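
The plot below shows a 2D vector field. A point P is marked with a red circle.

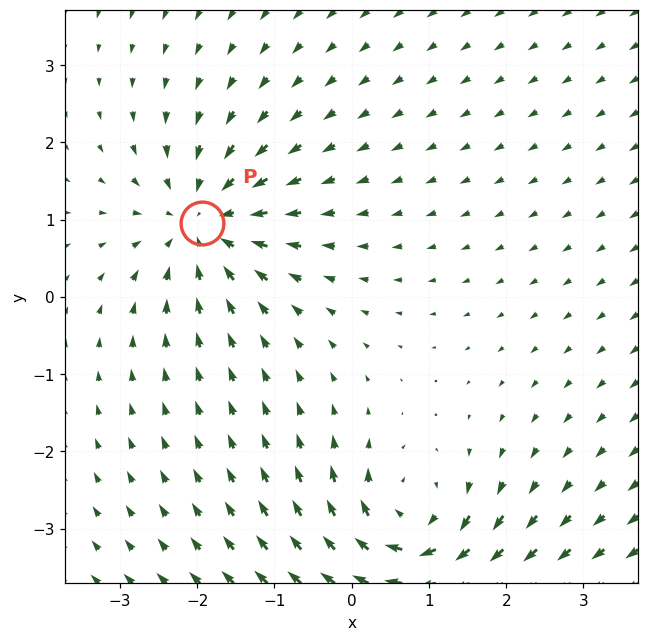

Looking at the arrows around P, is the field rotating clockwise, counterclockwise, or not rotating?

Near P at (-1.9, 1.0) the arrows show no circulation. The curl there is ≈0.

not rotating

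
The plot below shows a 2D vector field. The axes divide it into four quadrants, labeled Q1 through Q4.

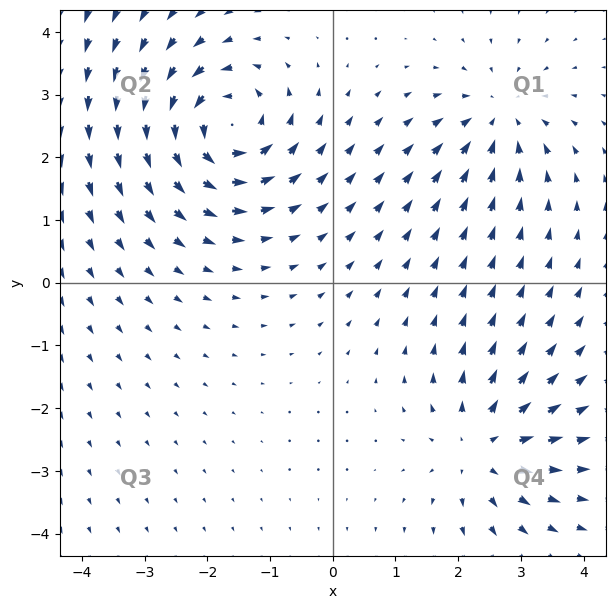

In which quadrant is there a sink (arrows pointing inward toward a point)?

The sink sits at approximately (2.6, 2.6), which lies in quadrant Q1. The divergence there is about -4, negative as expected for a sink.

Q1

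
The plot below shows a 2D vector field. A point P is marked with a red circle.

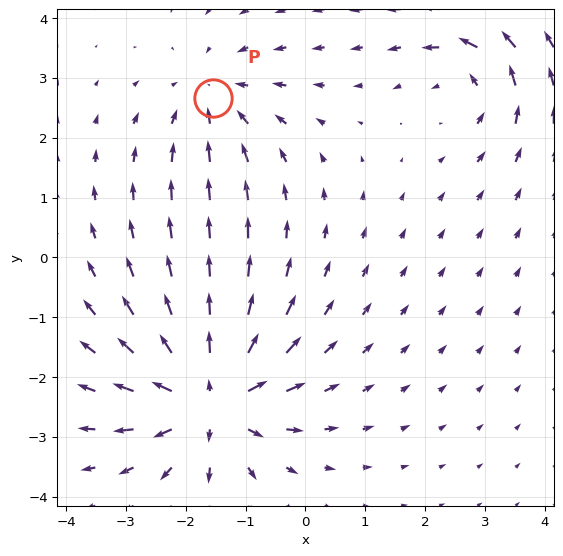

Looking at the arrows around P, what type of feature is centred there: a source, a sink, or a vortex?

At P (-1.5, 2.7) the arrows converge inward. Divergence about -3, curl ≈0 — negative divergence with near-zero curl is a sink.

sink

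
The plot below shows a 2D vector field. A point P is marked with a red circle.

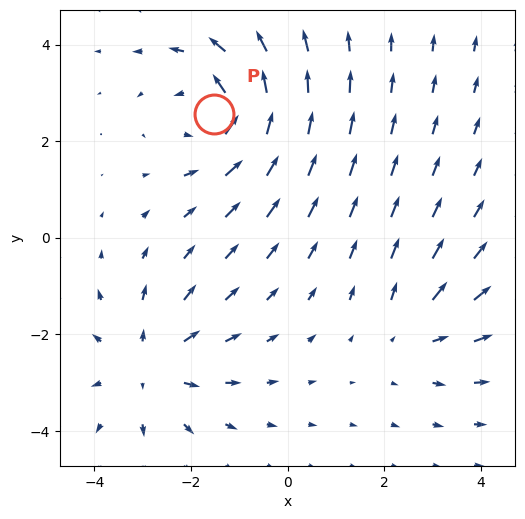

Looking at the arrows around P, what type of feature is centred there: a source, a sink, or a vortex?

At P (-1.5, 2.6) the arrows circulate counterclockwise. Divergence ≈0, curl about +5 — near-zero divergence with nonzero curl is a vortex.

vortex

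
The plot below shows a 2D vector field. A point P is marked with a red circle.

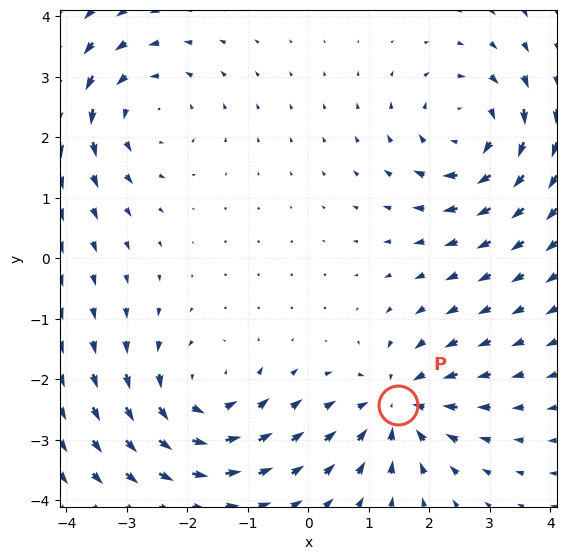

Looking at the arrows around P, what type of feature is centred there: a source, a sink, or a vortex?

sink

At P (1.5, -2.4) the arrows converge inward. Divergence about -3, curl ≈0 — negative divergence with near-zero curl is a sink.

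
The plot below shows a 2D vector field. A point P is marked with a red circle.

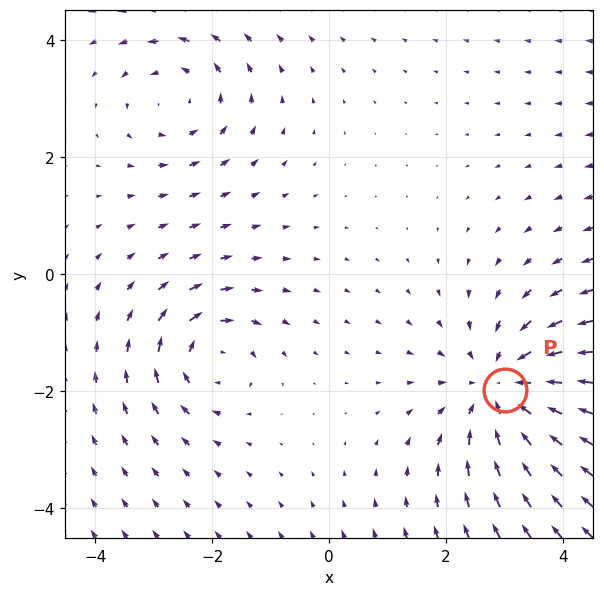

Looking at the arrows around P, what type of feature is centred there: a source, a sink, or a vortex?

sink

At P (3.0, -2.0) the arrows converge inward. Divergence about -4, curl ≈0 — negative divergence with near-zero curl is a sink.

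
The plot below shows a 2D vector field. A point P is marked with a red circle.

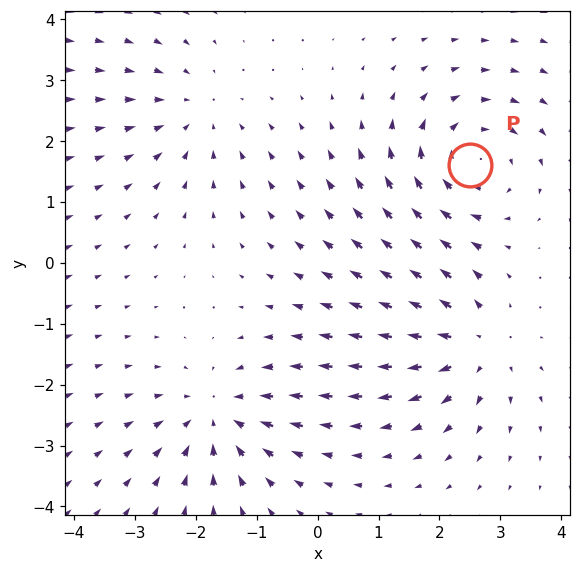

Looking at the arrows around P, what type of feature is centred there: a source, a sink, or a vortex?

vortex

At P (2.5, 1.6) the arrows circulate clockwise. Divergence ≈0, curl about -5 — near-zero divergence with nonzero curl is a vortex.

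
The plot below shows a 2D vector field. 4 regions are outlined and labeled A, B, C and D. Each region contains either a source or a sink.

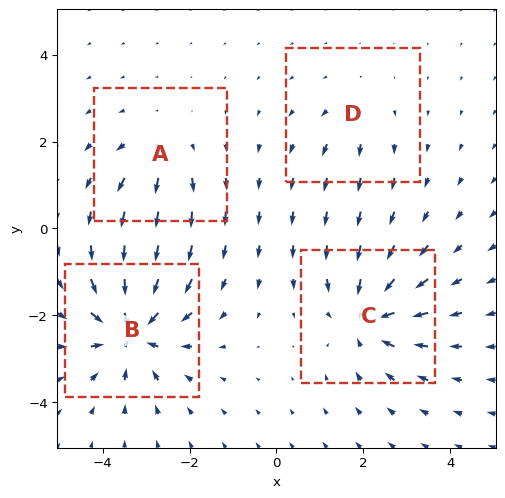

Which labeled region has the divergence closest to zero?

Divergence at each region's feature centre — A: about +3, B: about -7, C: about -5, D: about +2. Region D is closest to zero.

D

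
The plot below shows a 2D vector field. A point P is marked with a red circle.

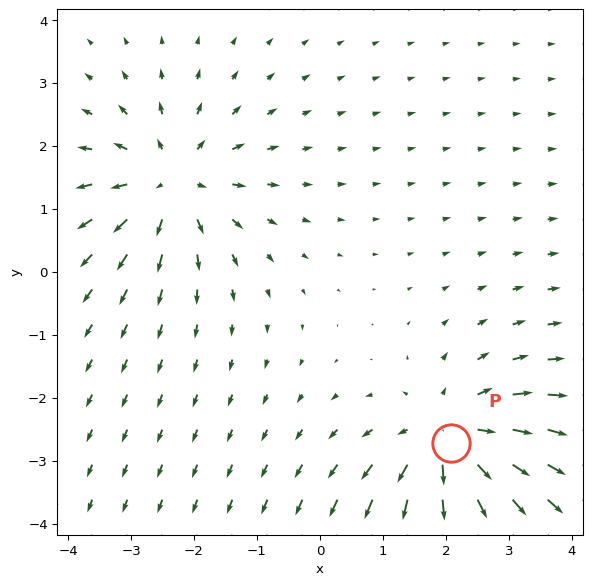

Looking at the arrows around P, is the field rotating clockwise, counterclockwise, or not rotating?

Near P at (2.1, -2.7) the arrows show no circulation. The curl there is ≈0.

not rotating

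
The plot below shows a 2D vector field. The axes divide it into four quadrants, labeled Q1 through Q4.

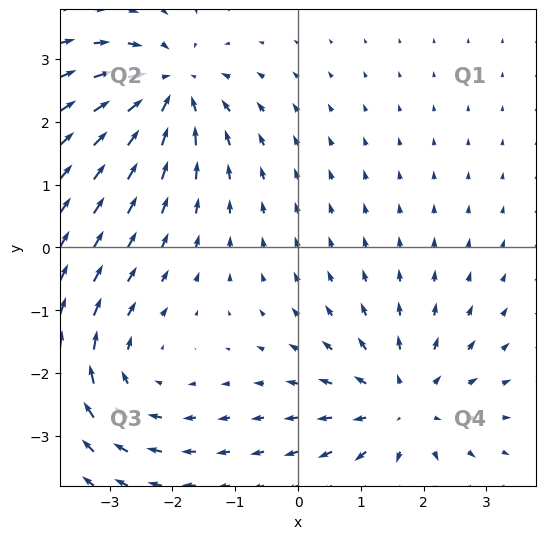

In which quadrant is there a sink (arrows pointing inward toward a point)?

Q2

The sink sits at approximately (-2.0, 2.5), which lies in quadrant Q2. The divergence there is about -5, negative as expected for a sink.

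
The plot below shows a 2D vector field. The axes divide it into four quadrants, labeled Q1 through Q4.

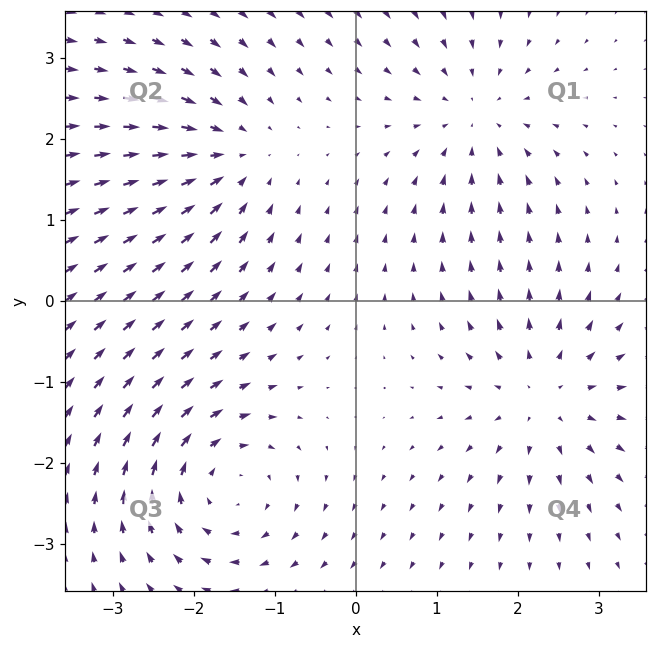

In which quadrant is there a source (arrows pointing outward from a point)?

The source sits at approximately (2.3, -1.2), which lies in quadrant Q4. The divergence there is about +5, positive as expected for a source.

Q4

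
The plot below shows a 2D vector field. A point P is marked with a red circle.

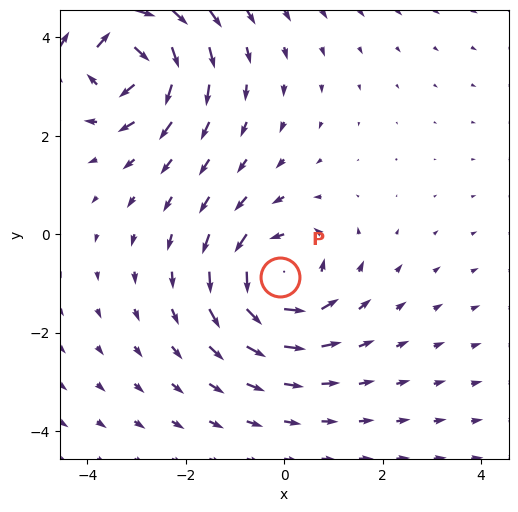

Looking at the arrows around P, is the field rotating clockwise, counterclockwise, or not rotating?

Near P at (-0.1, -0.9) the arrows circulate counterclockwise. The curl (z-component) there is about +4; positive curl means counterclockwise rotation.

counterclockwise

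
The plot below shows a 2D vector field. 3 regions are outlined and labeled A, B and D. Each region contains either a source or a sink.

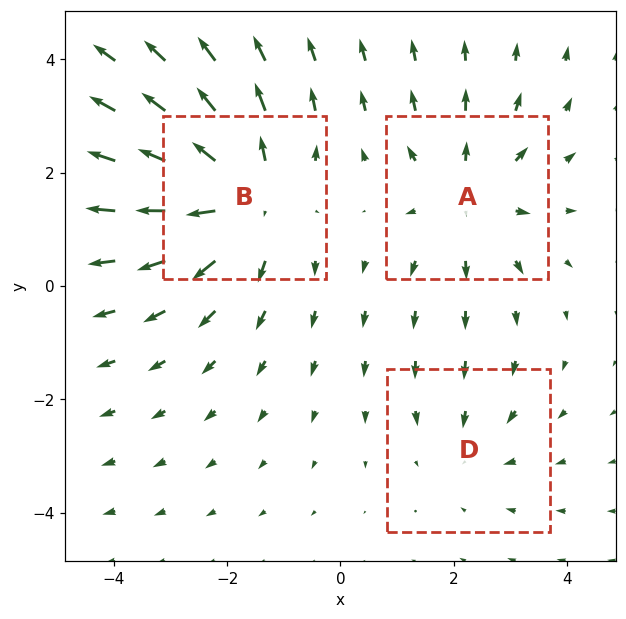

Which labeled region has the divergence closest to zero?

D

Divergence at each region's feature centre — A: about +3, B: about +4, D: about -2. Region D is closest to zero.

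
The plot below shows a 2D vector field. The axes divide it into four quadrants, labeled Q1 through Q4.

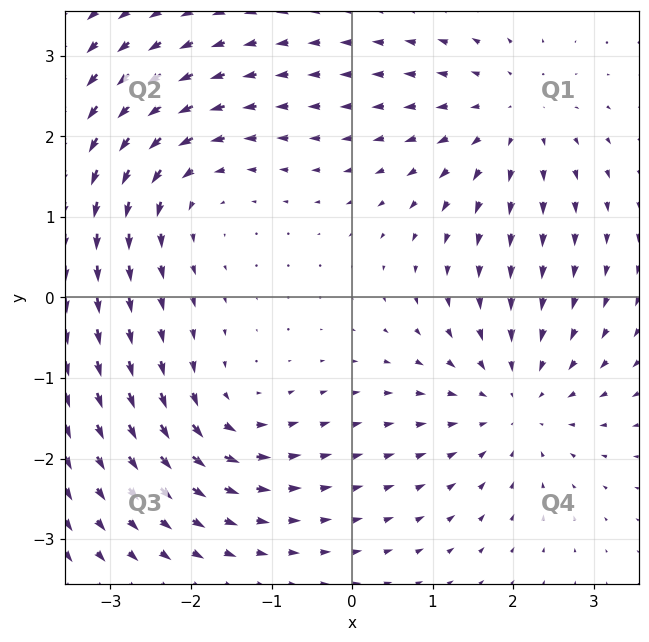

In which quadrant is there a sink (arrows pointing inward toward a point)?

Q4

The sink sits at approximately (2.0, -1.3), which lies in quadrant Q4. The divergence there is about -4, negative as expected for a sink.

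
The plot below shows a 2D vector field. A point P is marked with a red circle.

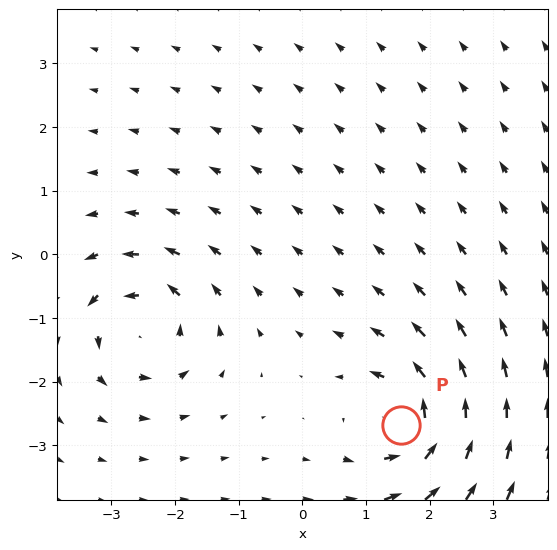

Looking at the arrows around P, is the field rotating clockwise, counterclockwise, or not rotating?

counterclockwise

Near P at (1.5, -2.7) the arrows circulate counterclockwise. The curl (z-component) there is about +5; positive curl means counterclockwise rotation.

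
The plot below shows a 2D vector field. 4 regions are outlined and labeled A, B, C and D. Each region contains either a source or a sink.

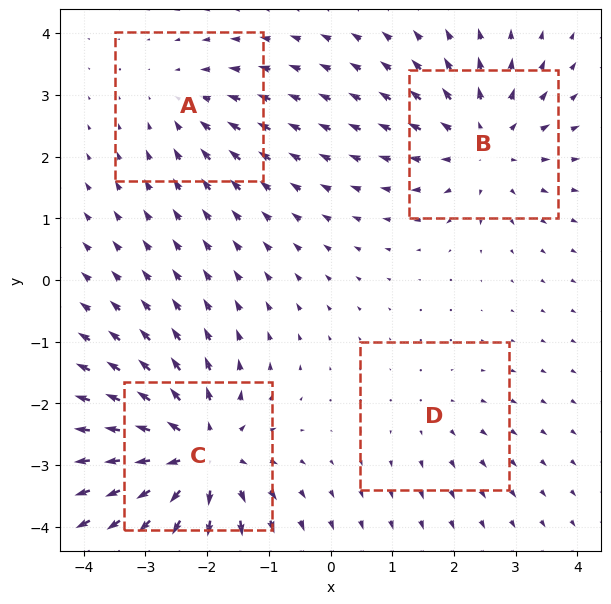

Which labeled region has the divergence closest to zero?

Divergence at each region's feature centre — A: about -3, B: about +5, C: about +7, D: about +2. Region D is closest to zero.

D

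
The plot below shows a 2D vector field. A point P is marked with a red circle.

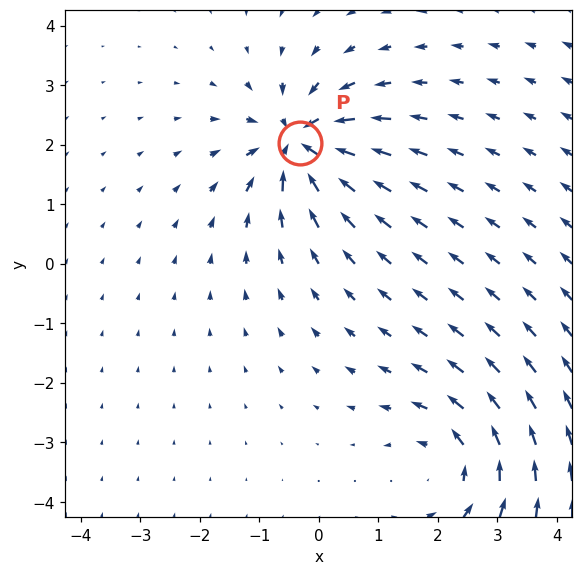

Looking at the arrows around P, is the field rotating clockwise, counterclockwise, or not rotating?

not rotating

Near P at (-0.3, 2.0) the arrows show no circulation. The curl there is ≈0.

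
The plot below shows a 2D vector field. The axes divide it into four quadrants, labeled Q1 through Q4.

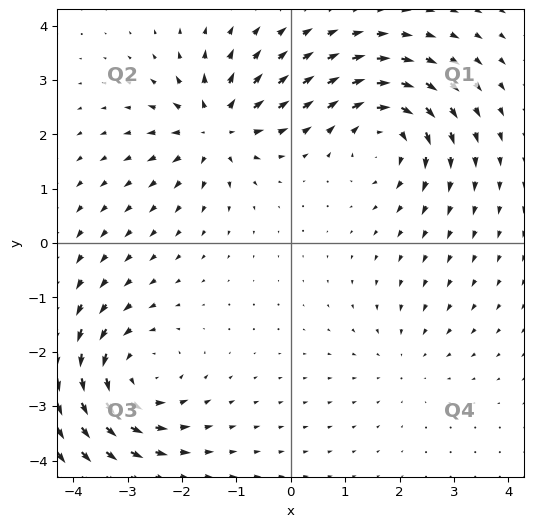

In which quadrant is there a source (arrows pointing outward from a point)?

The source sits at approximately (-1.4, 2.1), which lies in quadrant Q2. The divergence there is about +6, positive as expected for a source.

Q2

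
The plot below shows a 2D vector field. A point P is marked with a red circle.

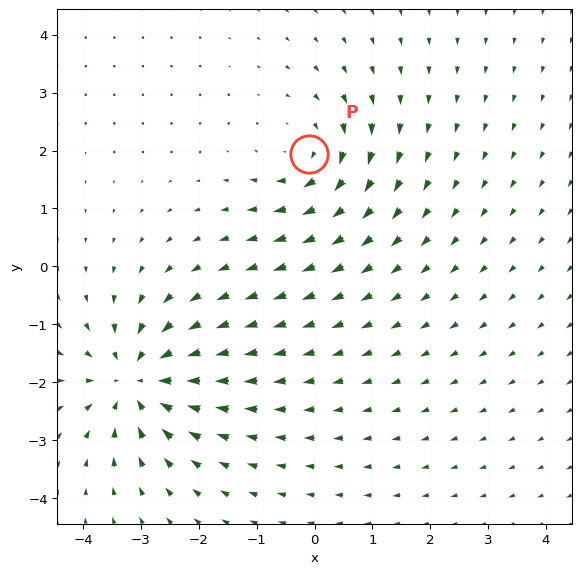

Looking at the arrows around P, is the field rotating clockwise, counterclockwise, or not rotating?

Near P at (-0.1, 1.9) the arrows circulate clockwise. The curl (z-component) there is about -4; negative curl means clockwise rotation.

clockwise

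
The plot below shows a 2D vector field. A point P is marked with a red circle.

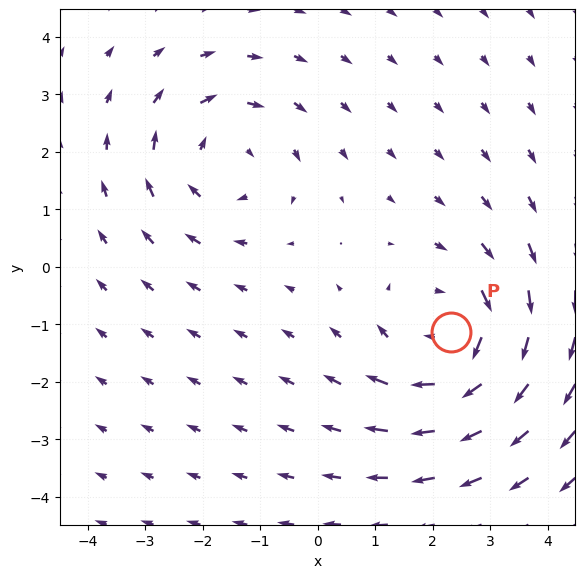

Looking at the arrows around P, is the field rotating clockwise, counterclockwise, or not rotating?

Near P at (2.3, -1.1) the arrows circulate clockwise. The curl (z-component) there is about -4; negative curl means clockwise rotation.

clockwise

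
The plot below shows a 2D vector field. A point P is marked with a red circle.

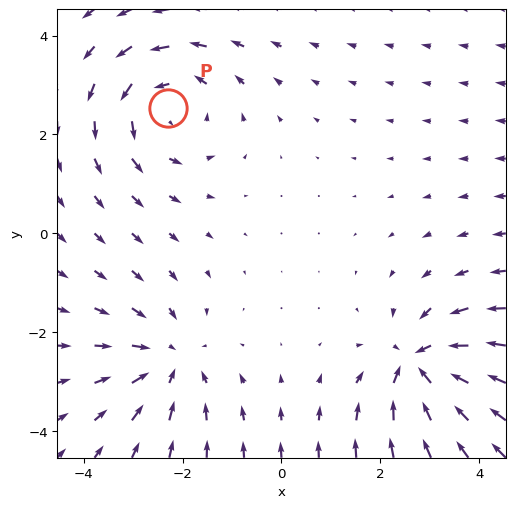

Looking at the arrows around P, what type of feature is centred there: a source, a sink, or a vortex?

vortex

At P (-2.3, 2.5) the arrows circulate counterclockwise. Divergence ≈0, curl about +4 — near-zero divergence with nonzero curl is a vortex.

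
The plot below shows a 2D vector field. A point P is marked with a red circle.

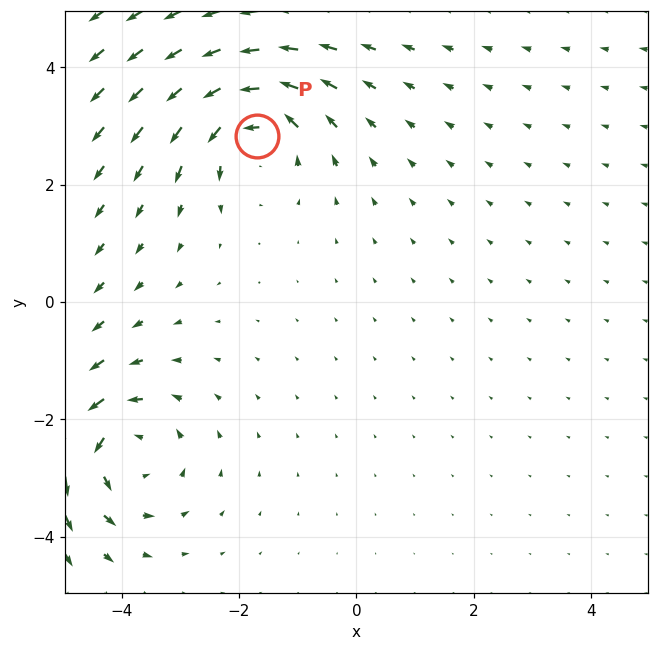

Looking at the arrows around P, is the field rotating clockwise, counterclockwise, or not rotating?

counterclockwise

Near P at (-1.7, 2.8) the arrows circulate counterclockwise. The curl (z-component) there is about +5; positive curl means counterclockwise rotation.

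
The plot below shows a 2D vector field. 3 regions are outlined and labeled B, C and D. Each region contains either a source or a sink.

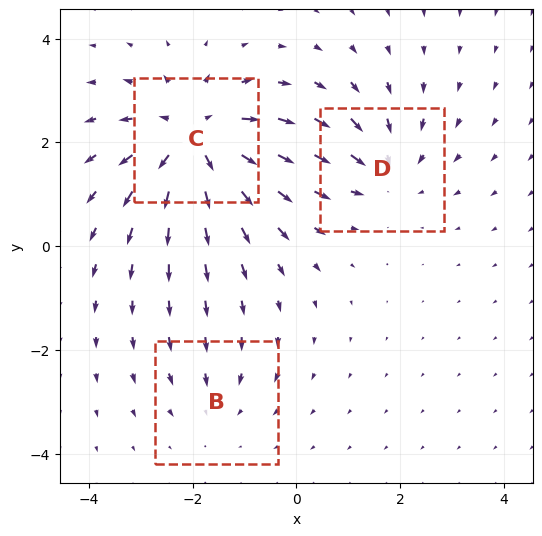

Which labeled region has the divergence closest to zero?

B

Divergence at each region's feature centre — B: about -2, C: about +4, D: about -3. Region B is closest to zero.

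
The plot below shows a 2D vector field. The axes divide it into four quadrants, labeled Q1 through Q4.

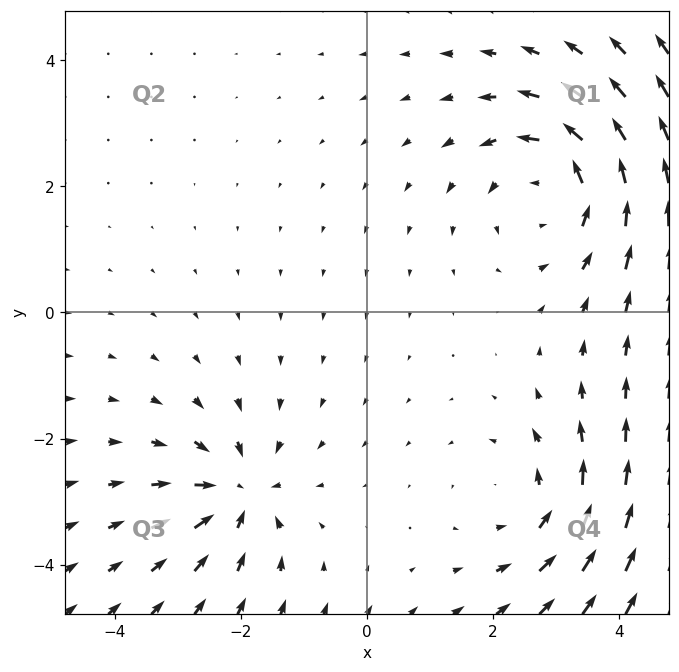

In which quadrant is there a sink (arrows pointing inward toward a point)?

The sink sits at approximately (-2.0, -2.9), which lies in quadrant Q3. The divergence there is about -4, negative as expected for a sink.

Q3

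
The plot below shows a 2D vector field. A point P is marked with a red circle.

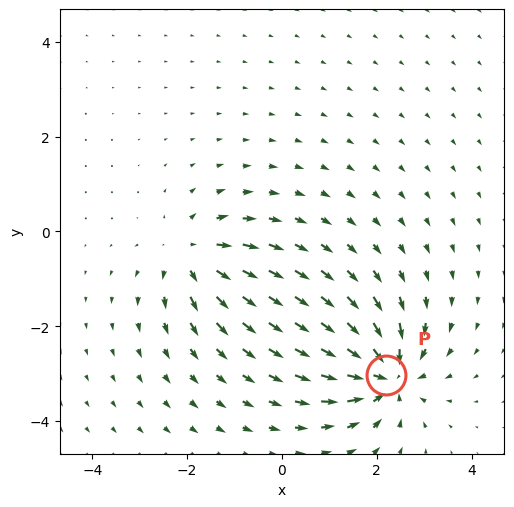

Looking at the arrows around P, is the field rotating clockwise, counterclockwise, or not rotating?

Near P at (2.2, -3.0) the arrows show no circulation. The curl there is ≈0.

not rotating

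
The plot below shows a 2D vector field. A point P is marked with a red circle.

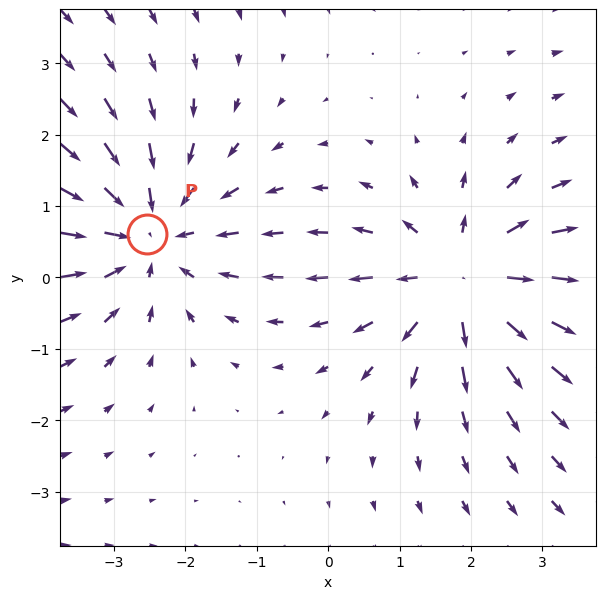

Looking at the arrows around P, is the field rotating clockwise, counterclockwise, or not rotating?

not rotating

Near P at (-2.5, 0.6) the arrows show no circulation. The curl there is ≈0.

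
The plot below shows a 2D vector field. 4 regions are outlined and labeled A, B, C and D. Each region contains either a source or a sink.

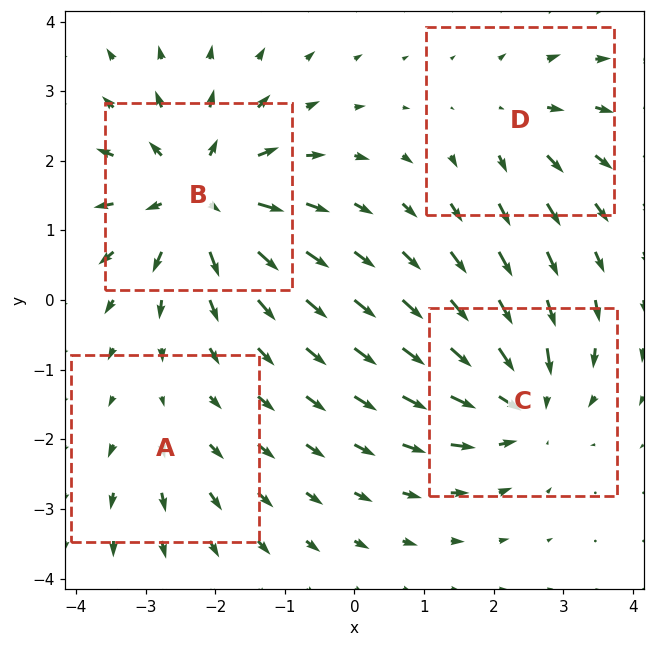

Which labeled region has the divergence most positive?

B

Divergence at each region's feature centre — A: about +2, B: about +7, C: about -5, D: about +3. Region B is most positive.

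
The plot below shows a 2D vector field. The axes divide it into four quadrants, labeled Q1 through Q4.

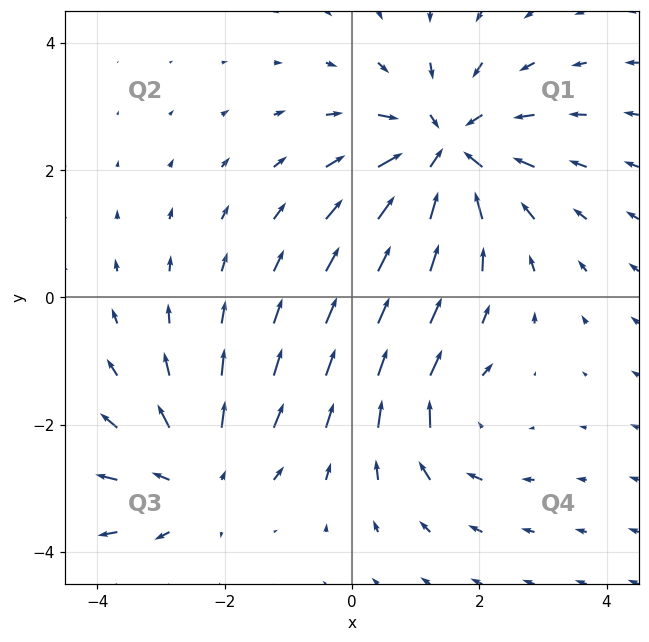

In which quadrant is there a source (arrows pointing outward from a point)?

The source sits at approximately (-2.4, -2.8), which lies in quadrant Q3. The divergence there is about +3, positive as expected for a source.

Q3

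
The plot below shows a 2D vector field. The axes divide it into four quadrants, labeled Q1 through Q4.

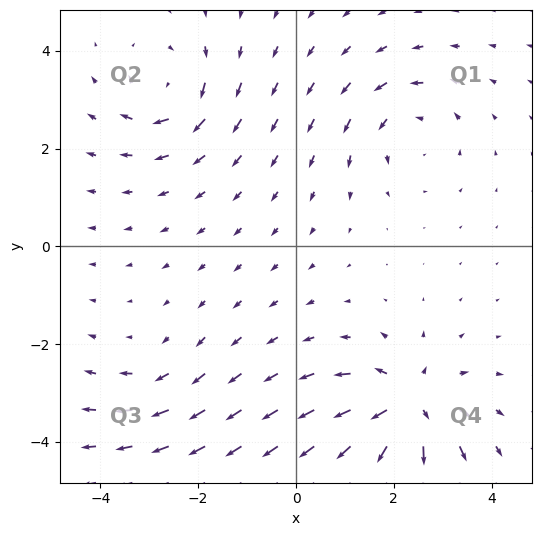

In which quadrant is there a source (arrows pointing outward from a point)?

The source sits at approximately (2.3, -3.3), which lies in quadrant Q4. The divergence there is about +6, positive as expected for a source.

Q4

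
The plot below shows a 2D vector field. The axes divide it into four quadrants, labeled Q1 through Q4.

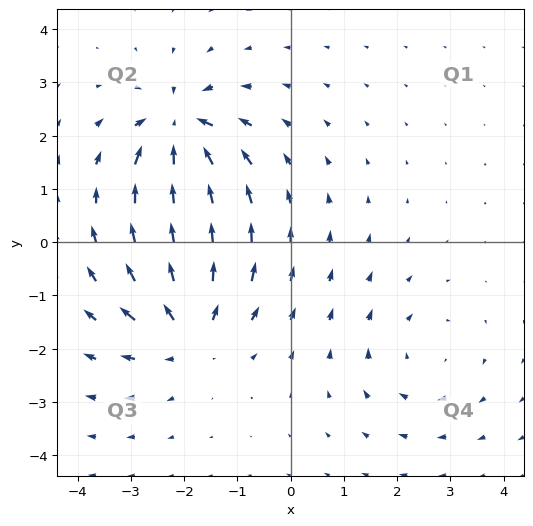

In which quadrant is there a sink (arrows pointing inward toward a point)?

The sink sits at approximately (-2.1, 2.1), which lies in quadrant Q2. The divergence there is about -6, negative as expected for a sink.

Q2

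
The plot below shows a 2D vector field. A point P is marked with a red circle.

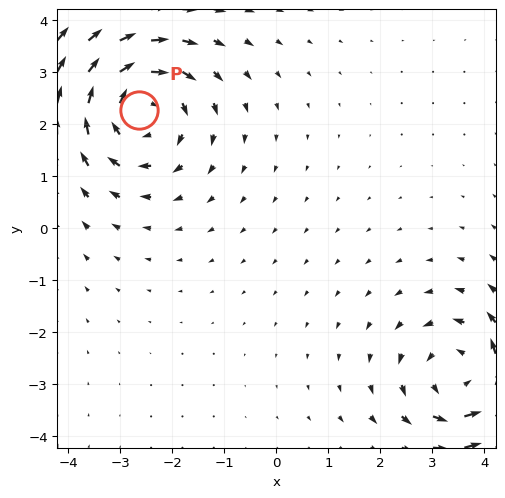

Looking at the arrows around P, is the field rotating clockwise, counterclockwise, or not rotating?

clockwise

Near P at (-2.6, 2.3) the arrows circulate clockwise. The curl (z-component) there is about -3; negative curl means clockwise rotation.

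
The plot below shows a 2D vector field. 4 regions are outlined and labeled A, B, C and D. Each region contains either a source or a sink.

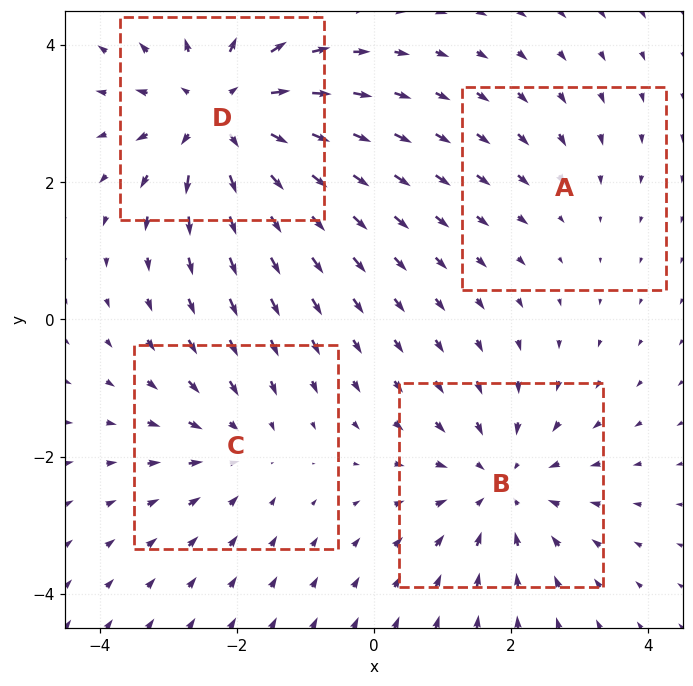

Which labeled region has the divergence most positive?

D

Divergence at each region's feature centre — A: about -2, B: about -4, C: about -3, D: about +6. Region D is most positive.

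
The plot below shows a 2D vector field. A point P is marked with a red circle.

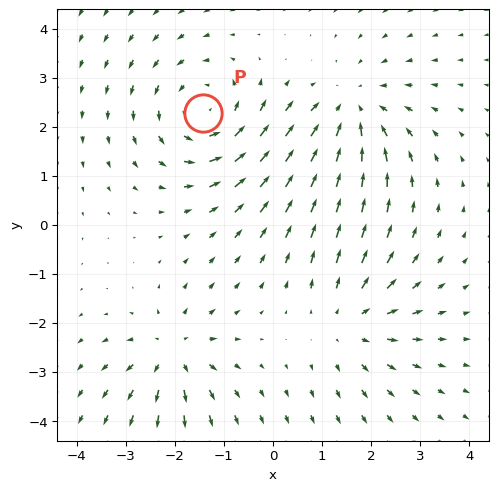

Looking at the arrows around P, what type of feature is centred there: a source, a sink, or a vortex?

vortex

At P (-1.4, 2.3) the arrows circulate counterclockwise. Divergence ≈0, curl about +4 — near-zero divergence with nonzero curl is a vortex.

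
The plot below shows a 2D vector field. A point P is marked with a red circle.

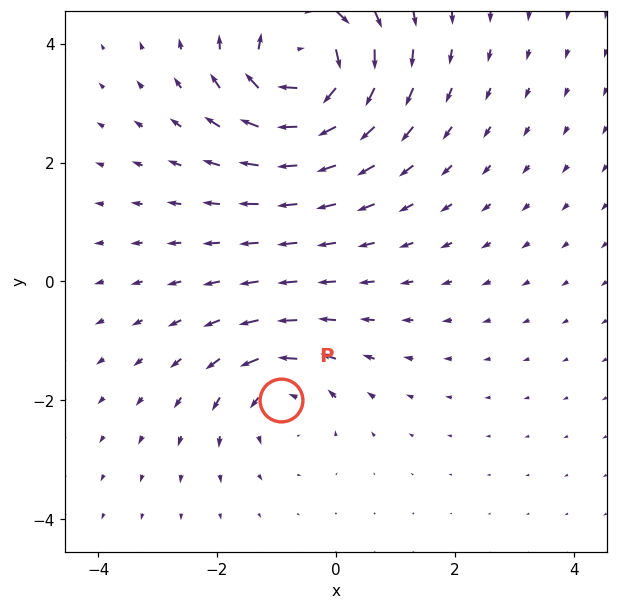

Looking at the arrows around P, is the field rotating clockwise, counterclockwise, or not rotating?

counterclockwise

Near P at (-0.9, -2.0) the arrows circulate counterclockwise. The curl (z-component) there is about +3; positive curl means counterclockwise rotation.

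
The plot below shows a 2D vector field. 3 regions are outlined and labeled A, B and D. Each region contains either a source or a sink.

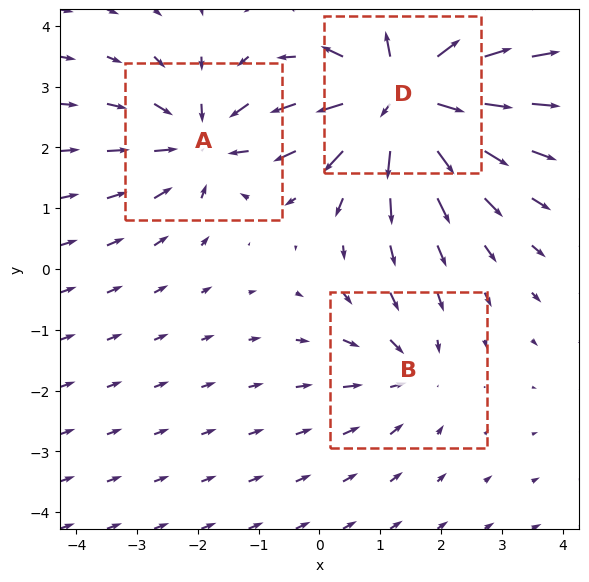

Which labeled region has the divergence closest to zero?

Divergence at each region's feature centre — A: about -4, B: about -2, D: about +6. Region B is closest to zero.

B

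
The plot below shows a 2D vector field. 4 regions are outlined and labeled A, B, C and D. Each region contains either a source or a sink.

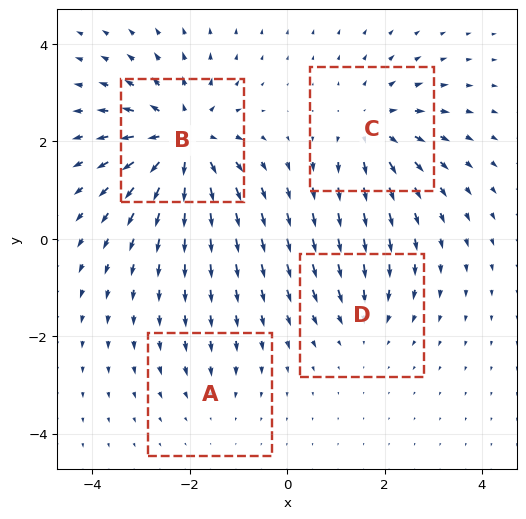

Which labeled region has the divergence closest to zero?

A

Divergence at each region's feature centre — A: about -2, B: about +7, C: about +5, D: about -3. Region A is closest to zero.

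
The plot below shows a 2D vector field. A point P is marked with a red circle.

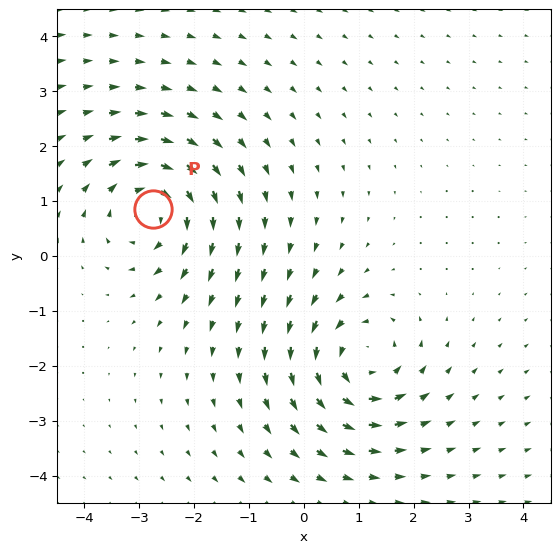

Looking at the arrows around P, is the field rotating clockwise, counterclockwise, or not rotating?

Near P at (-2.8, 0.9) the arrows circulate clockwise. The curl (z-component) there is about -4; negative curl means clockwise rotation.

clockwise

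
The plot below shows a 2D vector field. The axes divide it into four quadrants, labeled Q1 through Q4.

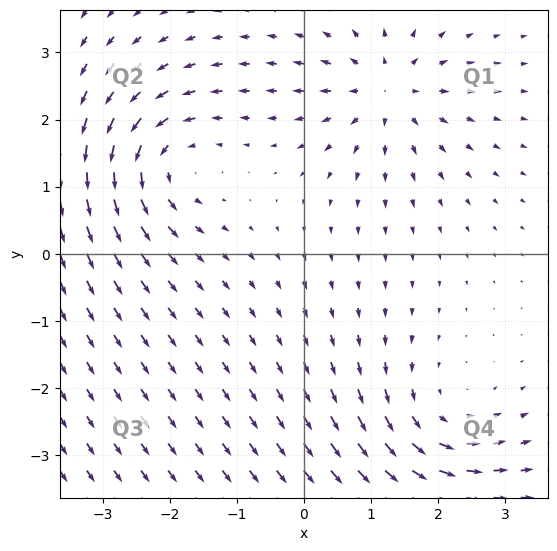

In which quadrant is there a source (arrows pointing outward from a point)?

Q1

The source sits at approximately (1.2, 2.4), which lies in quadrant Q1. The divergence there is about +4, positive as expected for a source.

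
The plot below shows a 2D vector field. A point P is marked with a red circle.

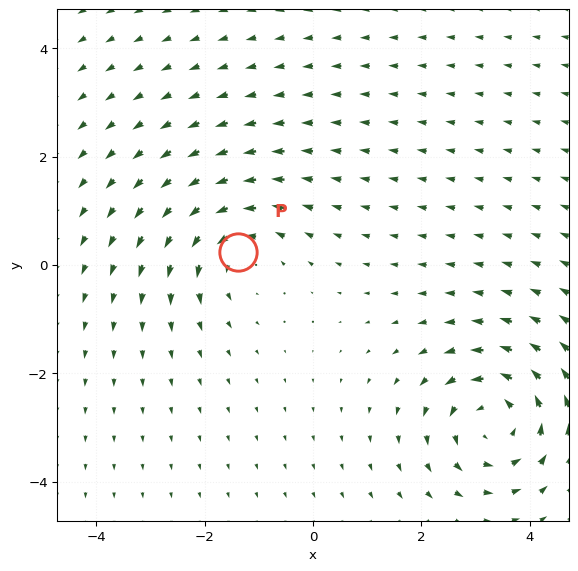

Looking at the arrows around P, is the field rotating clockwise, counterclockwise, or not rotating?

counterclockwise

Near P at (-1.4, 0.2) the arrows circulate counterclockwise. The curl (z-component) there is about +4; positive curl means counterclockwise rotation.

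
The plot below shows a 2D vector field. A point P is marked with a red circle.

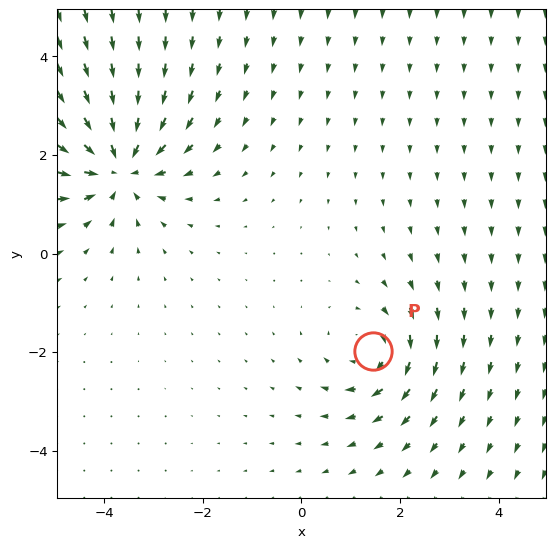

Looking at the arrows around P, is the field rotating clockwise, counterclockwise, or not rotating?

Near P at (1.5, -2.0) the arrows circulate clockwise. The curl (z-component) there is about -4; negative curl means clockwise rotation.

clockwise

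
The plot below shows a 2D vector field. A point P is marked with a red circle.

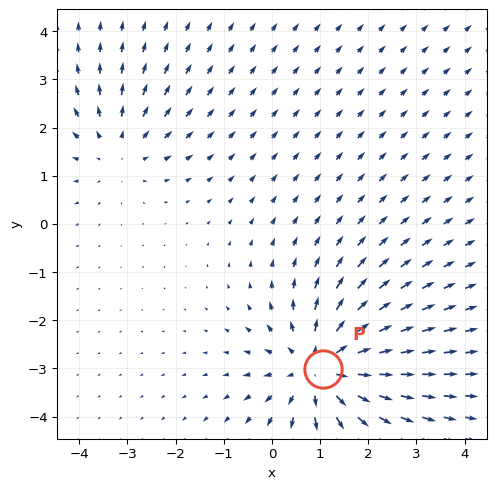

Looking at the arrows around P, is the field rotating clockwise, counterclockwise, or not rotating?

not rotating

Near P at (1.1, -3.0) the arrows show no circulation. The curl there is ≈0.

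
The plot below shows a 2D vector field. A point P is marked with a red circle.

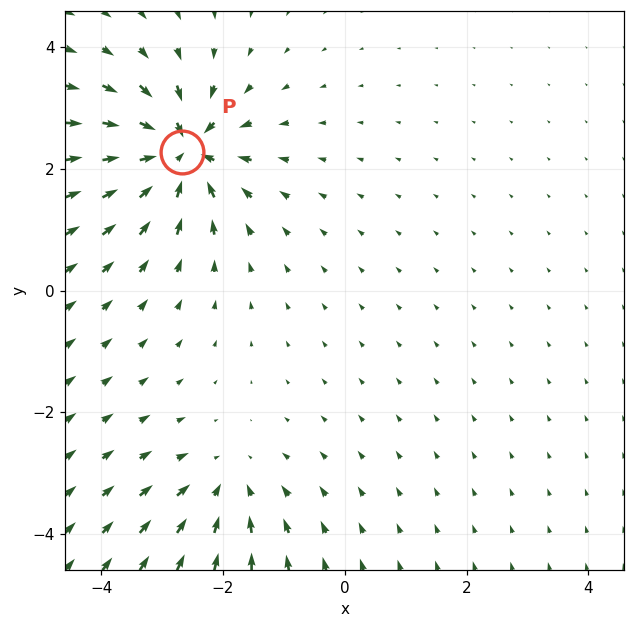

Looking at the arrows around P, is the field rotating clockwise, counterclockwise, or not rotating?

not rotating

Near P at (-2.7, 2.3) the arrows show no circulation. The curl there is ≈0.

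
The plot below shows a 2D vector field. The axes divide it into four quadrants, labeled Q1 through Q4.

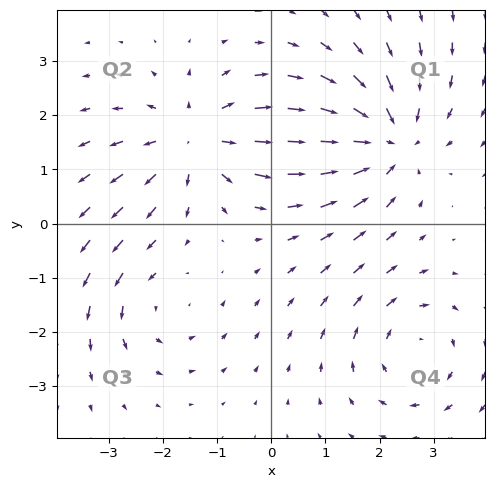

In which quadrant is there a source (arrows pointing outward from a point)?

Q2

The source sits at approximately (-1.4, 1.6), which lies in quadrant Q2. The divergence there is about +4, positive as expected for a source.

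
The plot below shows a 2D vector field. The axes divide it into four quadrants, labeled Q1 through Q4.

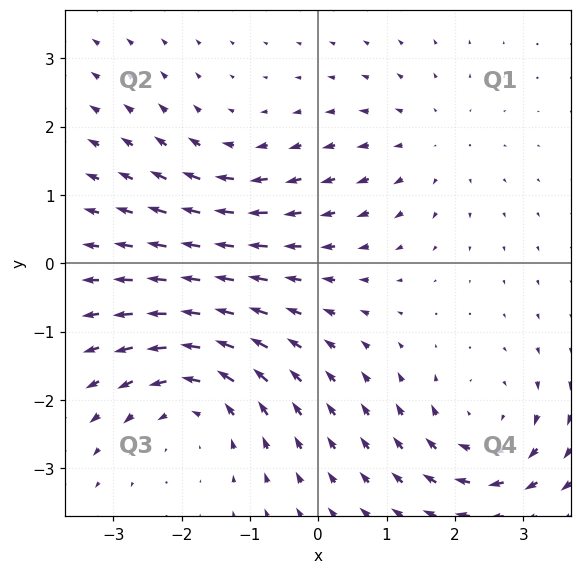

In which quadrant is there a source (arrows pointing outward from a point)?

The source sits at approximately (1.6, 1.7), which lies in quadrant Q1. The divergence there is about +2, positive as expected for a source.

Q1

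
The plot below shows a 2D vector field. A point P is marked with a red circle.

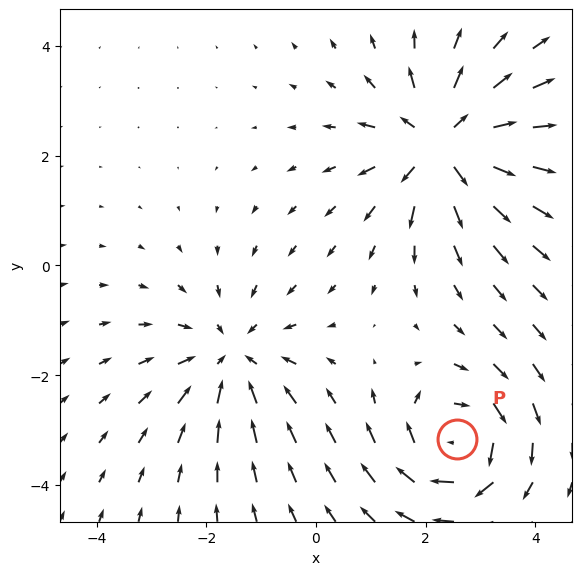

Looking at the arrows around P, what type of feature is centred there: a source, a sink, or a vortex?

At P (2.6, -3.2) the arrows circulate clockwise. Divergence ≈0, curl about -5 — near-zero divergence with nonzero curl is a vortex.

vortex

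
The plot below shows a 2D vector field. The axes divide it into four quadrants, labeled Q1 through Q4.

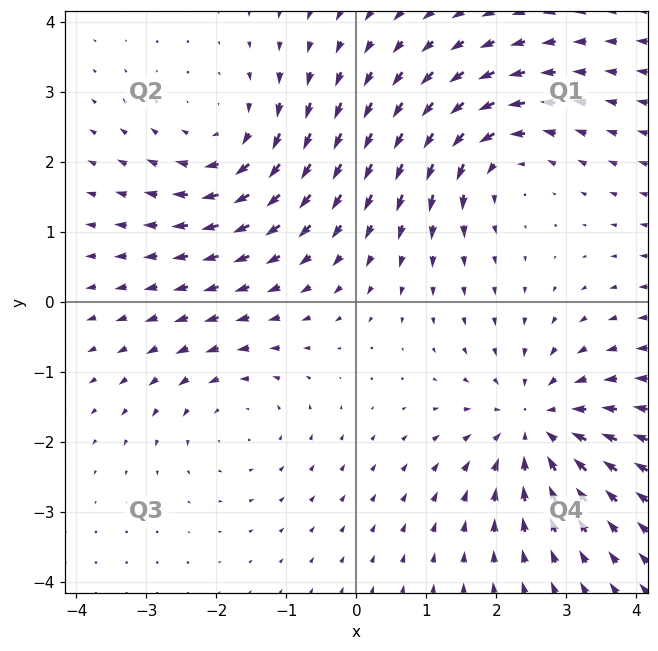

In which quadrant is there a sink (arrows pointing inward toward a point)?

Q4

The sink sits at approximately (2.6, -1.8), which lies in quadrant Q4. The divergence there is about -4, negative as expected for a sink.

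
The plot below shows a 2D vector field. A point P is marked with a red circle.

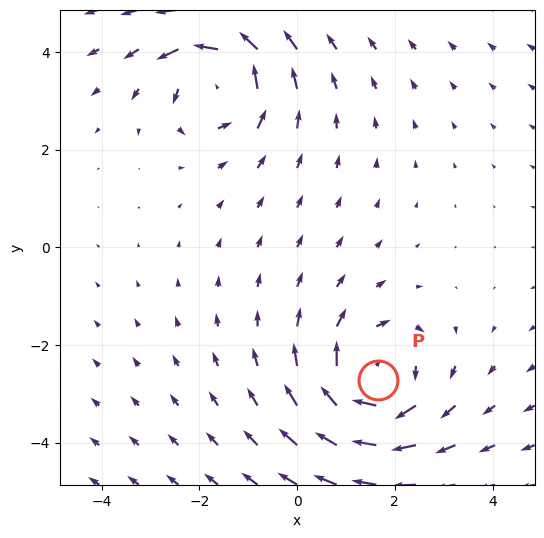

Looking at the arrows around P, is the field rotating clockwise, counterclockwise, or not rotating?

Near P at (1.7, -2.7) the arrows circulate clockwise. The curl (z-component) there is about -4; negative curl means clockwise rotation.

clockwise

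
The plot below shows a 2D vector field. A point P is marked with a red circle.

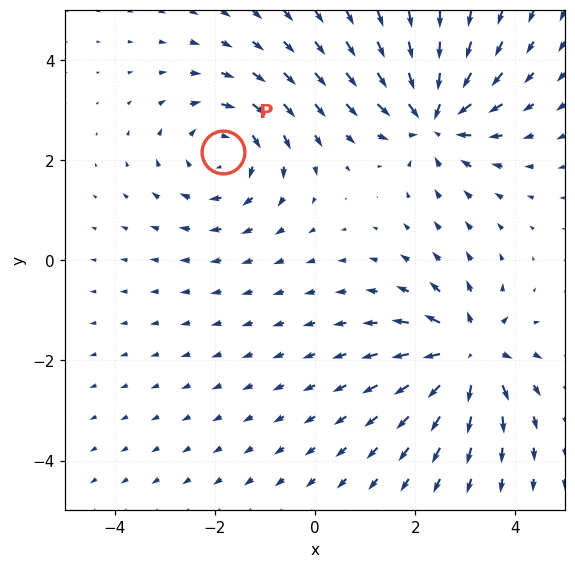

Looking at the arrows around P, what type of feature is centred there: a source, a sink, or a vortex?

vortex

At P (-1.8, 2.2) the arrows circulate clockwise. Divergence ≈0, curl about -4 — near-zero divergence with nonzero curl is a vortex.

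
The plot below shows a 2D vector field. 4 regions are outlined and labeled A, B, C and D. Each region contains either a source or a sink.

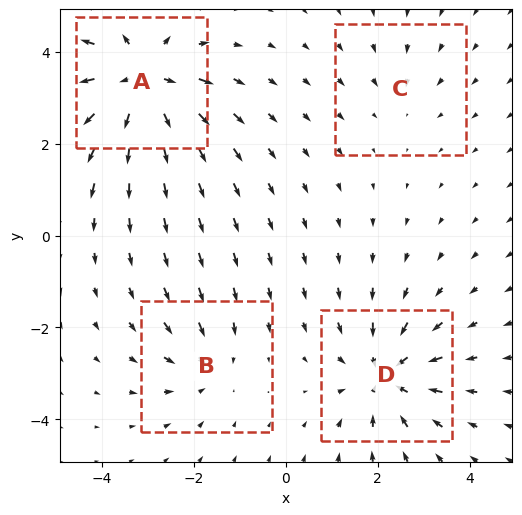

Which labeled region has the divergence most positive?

Divergence at each region's feature centre — A: about +7, B: about -3, C: about -2, D: about -5. Region A is most positive.

A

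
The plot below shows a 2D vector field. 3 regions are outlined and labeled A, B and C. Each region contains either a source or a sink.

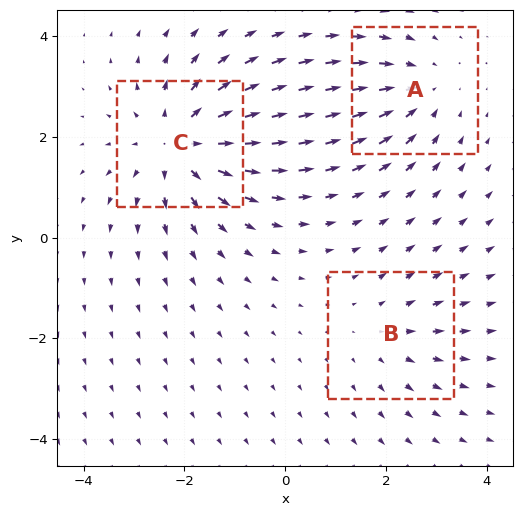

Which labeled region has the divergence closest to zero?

B

Divergence at each region's feature centre — A: about -3, B: about +2, C: about +4. Region B is closest to zero.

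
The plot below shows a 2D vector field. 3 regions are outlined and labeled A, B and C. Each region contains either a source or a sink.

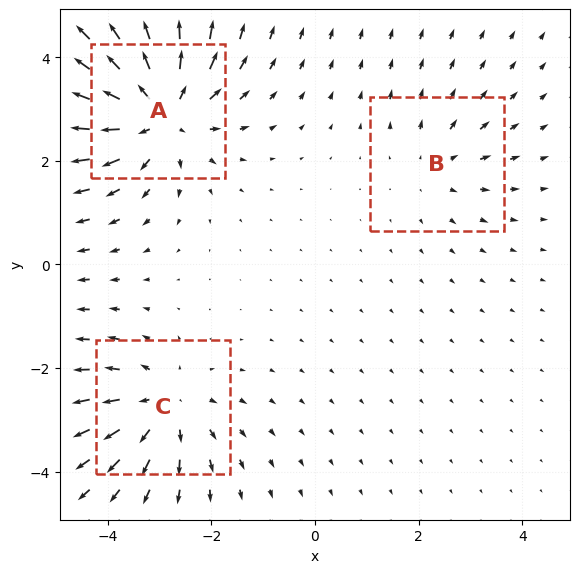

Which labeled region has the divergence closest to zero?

Divergence at each region's feature centre — A: about +5, B: about +2, C: about +3. Region B is closest to zero.

B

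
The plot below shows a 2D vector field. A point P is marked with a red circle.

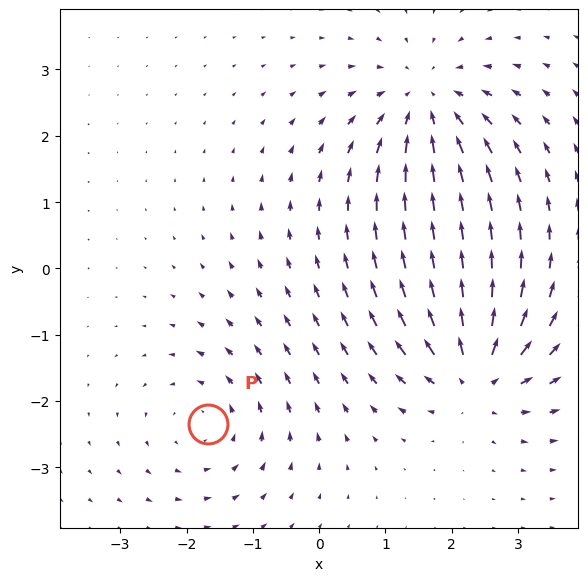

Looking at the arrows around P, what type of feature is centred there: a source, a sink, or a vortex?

At P (-1.7, -2.3) the arrows circulate counterclockwise. Divergence ≈0, curl about +3 — near-zero divergence with nonzero curl is a vortex.

vortex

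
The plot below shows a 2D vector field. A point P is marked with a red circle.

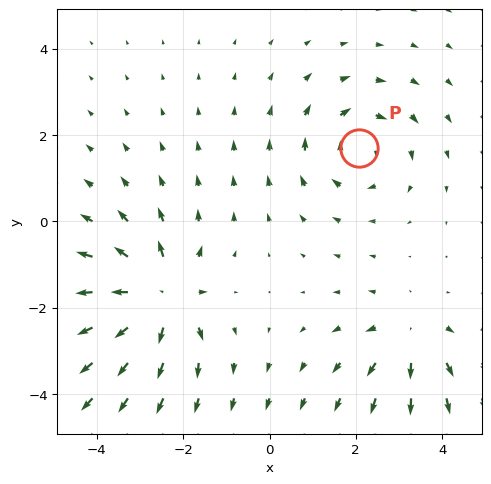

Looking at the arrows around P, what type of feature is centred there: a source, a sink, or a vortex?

vortex

At P (2.1, 1.7) the arrows circulate clockwise. Divergence ≈0, curl about -3 — near-zero divergence with nonzero curl is a vortex.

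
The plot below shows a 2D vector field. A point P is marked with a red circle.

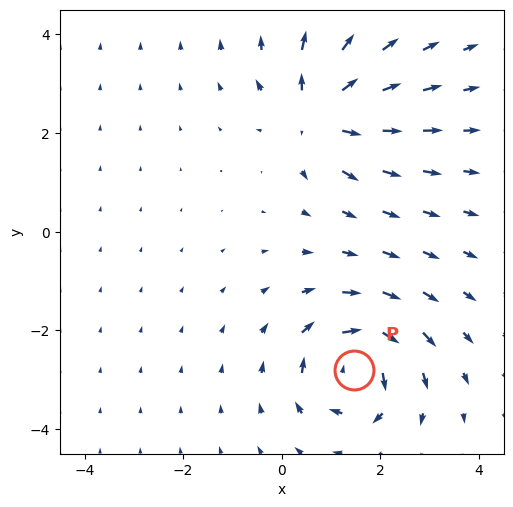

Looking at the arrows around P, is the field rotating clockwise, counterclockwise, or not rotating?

Near P at (1.5, -2.8) the arrows circulate clockwise. The curl (z-component) there is about -6; negative curl means clockwise rotation.

clockwise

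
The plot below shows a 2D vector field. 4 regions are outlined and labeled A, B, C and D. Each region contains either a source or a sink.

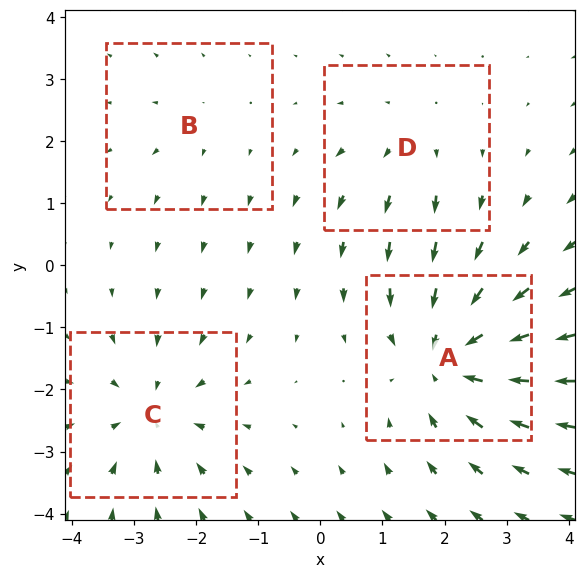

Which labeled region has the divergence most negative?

A

Divergence at each region's feature centre — A: about -6, B: about +2, C: about -5, D: about +3. Region A is most negative.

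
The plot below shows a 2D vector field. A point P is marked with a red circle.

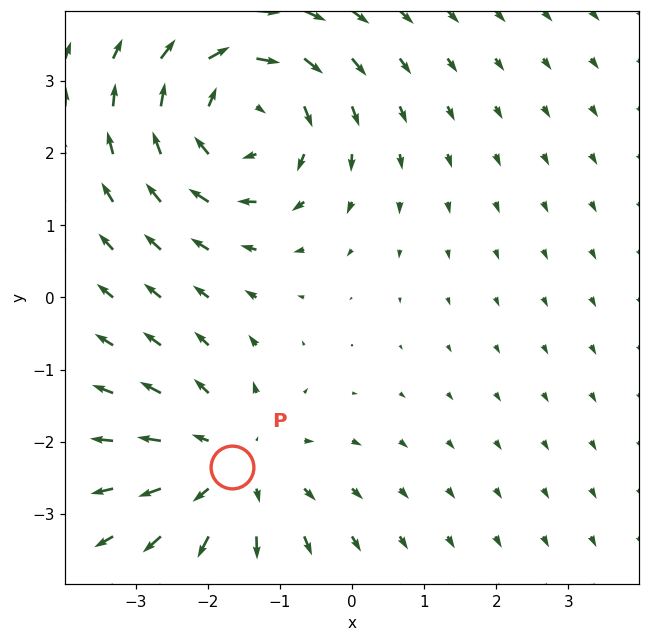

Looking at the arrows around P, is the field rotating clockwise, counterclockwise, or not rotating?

Near P at (-1.7, -2.3) the arrows show no circulation. The curl there is ≈0.

not rotating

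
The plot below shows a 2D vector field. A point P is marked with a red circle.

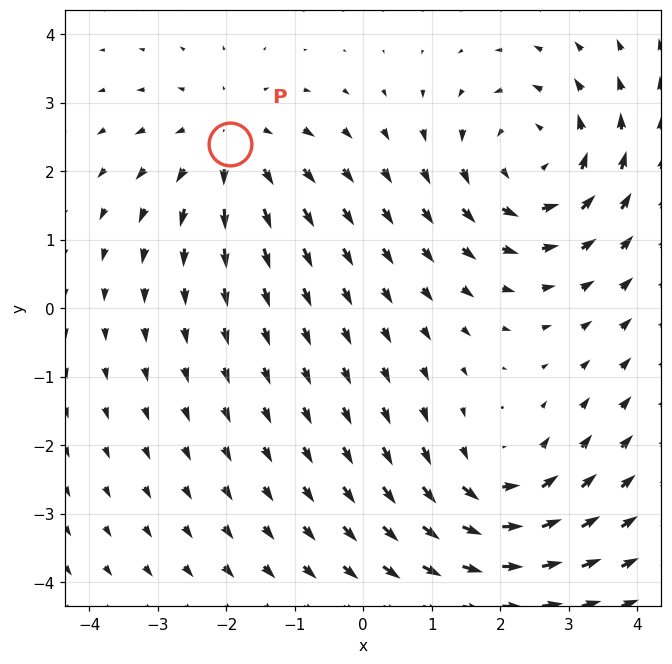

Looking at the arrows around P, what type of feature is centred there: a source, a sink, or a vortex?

source

At P (-1.9, 2.4) the arrows spread outward. Divergence about +4, curl ≈0 — positive divergence with near-zero curl is a source.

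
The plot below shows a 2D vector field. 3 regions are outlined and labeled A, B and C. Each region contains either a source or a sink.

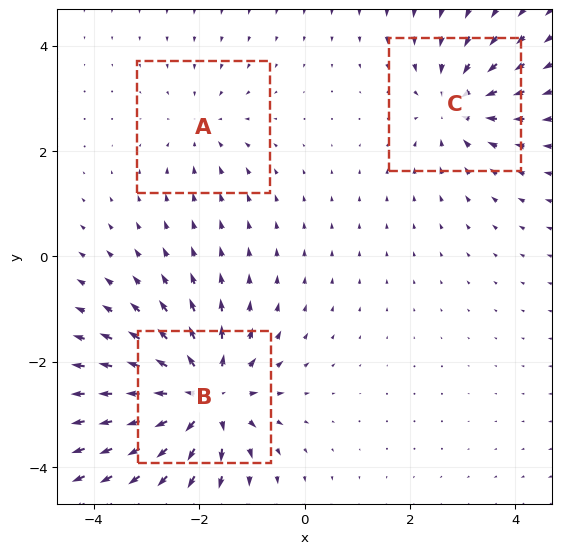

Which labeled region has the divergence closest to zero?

Divergence at each region's feature centre — A: about -2, B: about +5, C: about -3. Region A is closest to zero.

A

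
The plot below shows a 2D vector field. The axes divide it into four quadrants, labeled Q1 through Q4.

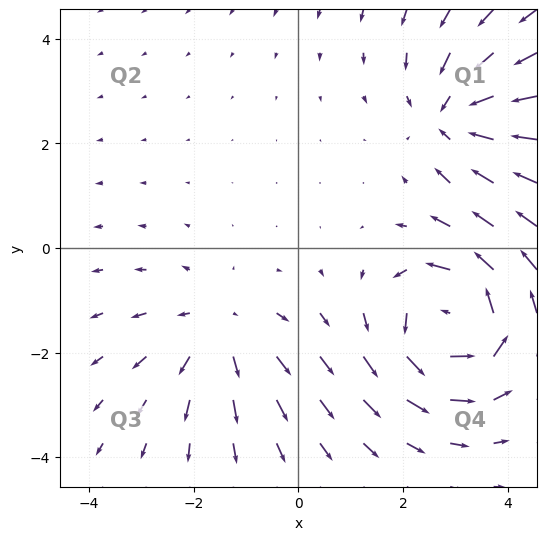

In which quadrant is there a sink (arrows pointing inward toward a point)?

Q1

The sink sits at approximately (3.0, 2.5), which lies in quadrant Q1. The divergence there is about -4, negative as expected for a sink.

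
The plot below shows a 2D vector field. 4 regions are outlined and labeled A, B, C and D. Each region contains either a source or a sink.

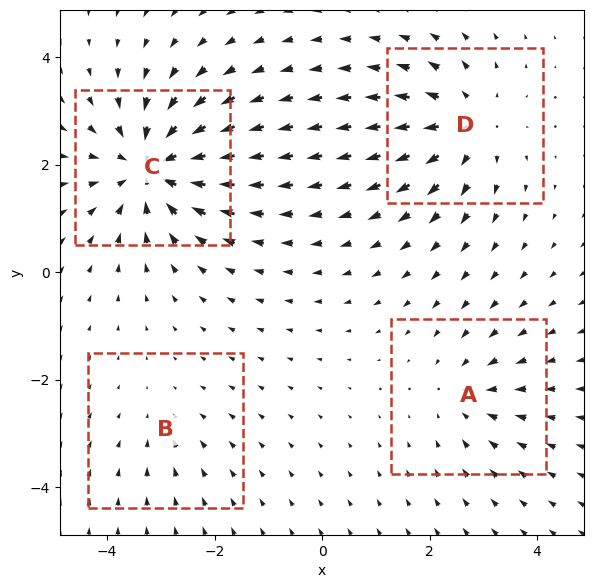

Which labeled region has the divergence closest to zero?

B

Divergence at each region's feature centre — A: about -3, B: about -2, C: about -7, D: about +5. Region B is closest to zero.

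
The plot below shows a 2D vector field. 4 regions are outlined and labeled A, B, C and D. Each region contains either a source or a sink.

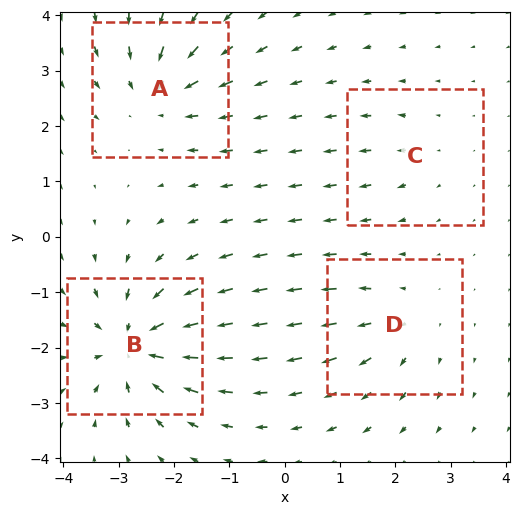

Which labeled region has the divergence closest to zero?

C

Divergence at each region's feature centre — A: about -5, B: about -7, C: about +2, D: about +4. Region C is closest to zero.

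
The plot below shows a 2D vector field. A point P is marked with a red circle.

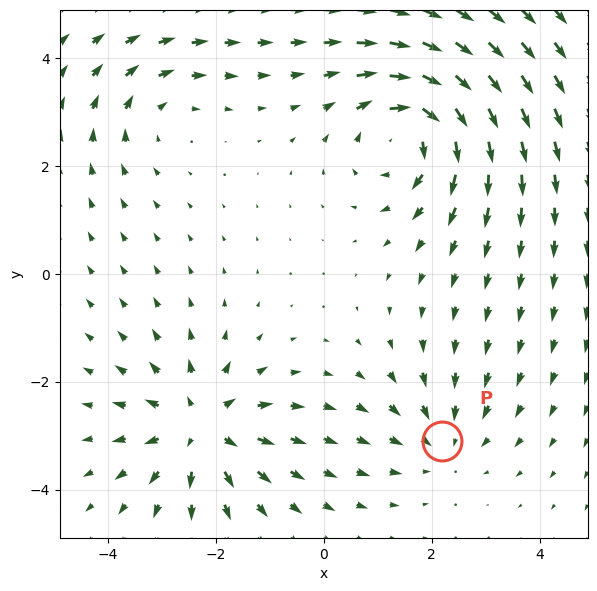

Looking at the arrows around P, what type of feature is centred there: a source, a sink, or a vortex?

sink

At P (2.2, -3.1) the arrows converge inward. Divergence about -2, curl ≈0 — negative divergence with near-zero curl is a sink.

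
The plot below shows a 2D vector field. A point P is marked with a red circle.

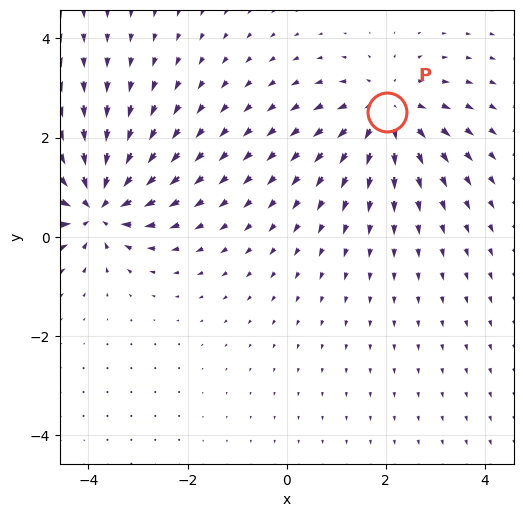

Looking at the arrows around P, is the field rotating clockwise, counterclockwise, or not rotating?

Near P at (2.0, 2.5) the arrows show no circulation. The curl there is ≈0.

not rotating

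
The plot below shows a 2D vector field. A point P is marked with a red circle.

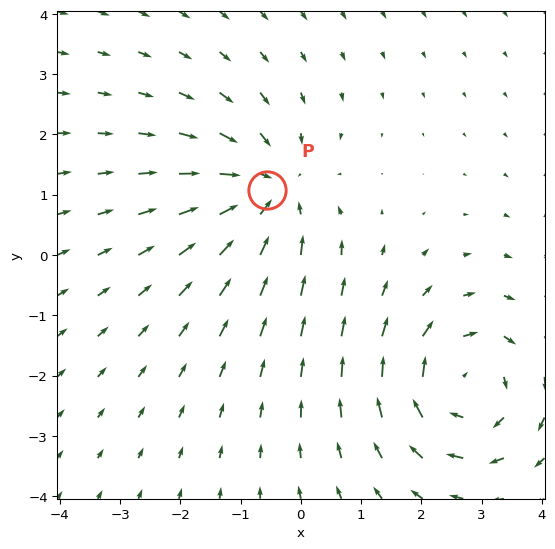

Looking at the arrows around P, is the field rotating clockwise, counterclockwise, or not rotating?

Near P at (-0.6, 1.1) the arrows show no circulation. The curl there is ≈0.

not rotating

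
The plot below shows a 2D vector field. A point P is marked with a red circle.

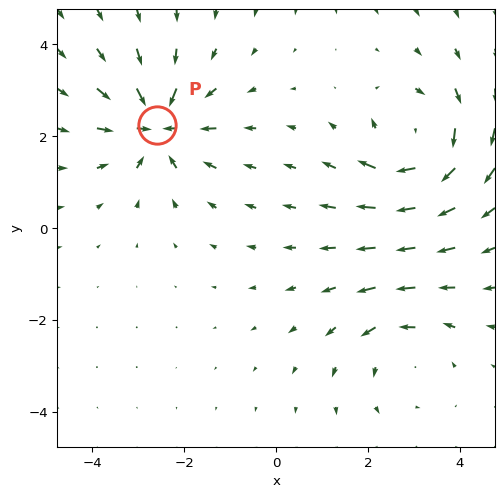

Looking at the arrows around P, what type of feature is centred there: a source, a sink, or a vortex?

At P (-2.6, 2.2) the arrows converge inward. Divergence about -6, curl ≈0 — negative divergence with near-zero curl is a sink.

sink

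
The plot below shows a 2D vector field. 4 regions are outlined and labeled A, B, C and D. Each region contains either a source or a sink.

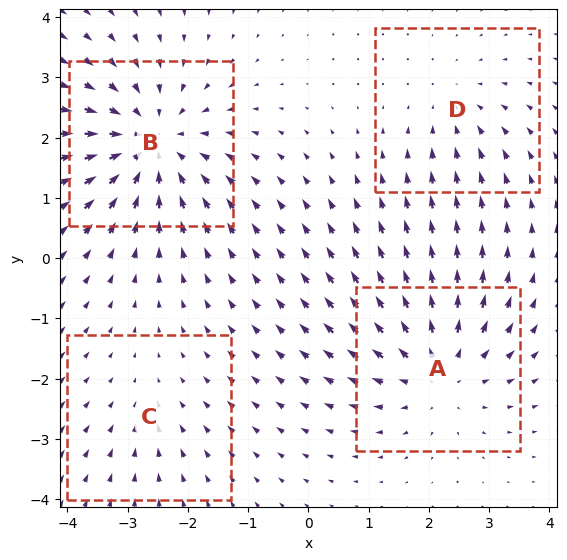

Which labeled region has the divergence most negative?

B

Divergence at each region's feature centre — A: about +5, B: about -6, C: about -2, D: about -3. Region B is most negative.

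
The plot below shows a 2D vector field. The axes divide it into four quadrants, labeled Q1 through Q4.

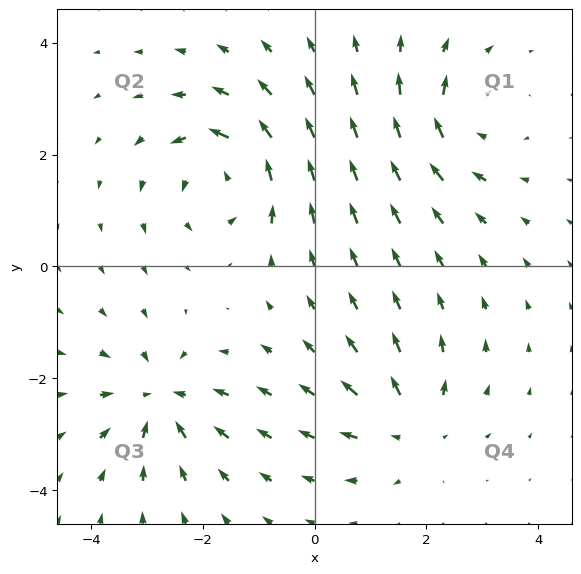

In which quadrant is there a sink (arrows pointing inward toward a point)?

The sink sits at approximately (-2.8, -2.4), which lies in quadrant Q3. The divergence there is about -5, negative as expected for a sink.

Q3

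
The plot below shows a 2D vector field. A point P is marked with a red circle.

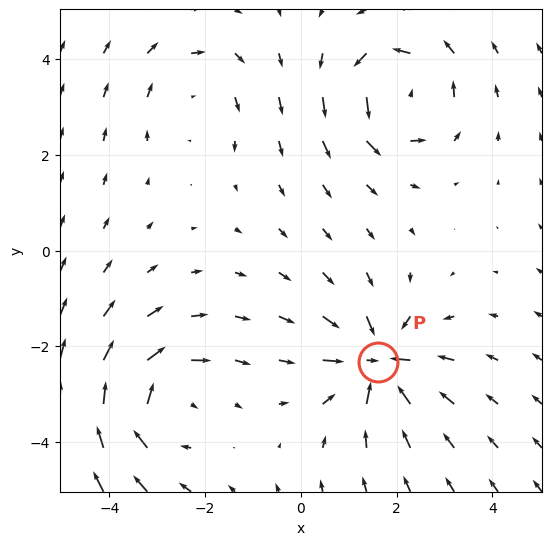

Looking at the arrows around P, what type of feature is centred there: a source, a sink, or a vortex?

sink

At P (1.6, -2.3) the arrows converge inward. Divergence about -5, curl ≈0 — negative divergence with near-zero curl is a sink.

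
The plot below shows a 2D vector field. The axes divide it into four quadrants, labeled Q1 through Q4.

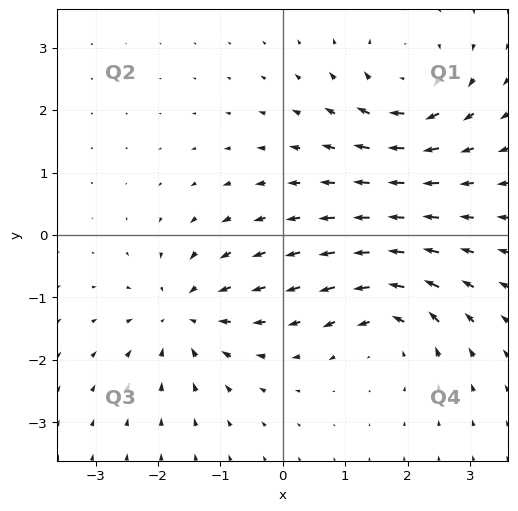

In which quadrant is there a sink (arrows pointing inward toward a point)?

The sink sits at approximately (-1.6, -1.3), which lies in quadrant Q3. The divergence there is about -4, negative as expected for a sink.

Q3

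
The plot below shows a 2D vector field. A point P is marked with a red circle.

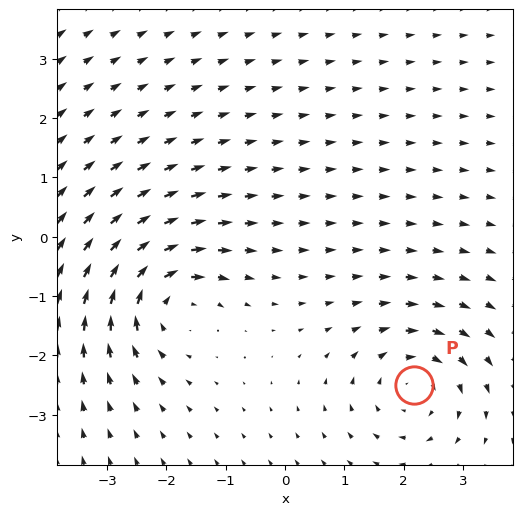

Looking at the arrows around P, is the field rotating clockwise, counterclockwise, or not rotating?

Near P at (2.2, -2.5) the arrows circulate clockwise. The curl (z-component) there is about -3; negative curl means clockwise rotation.

clockwise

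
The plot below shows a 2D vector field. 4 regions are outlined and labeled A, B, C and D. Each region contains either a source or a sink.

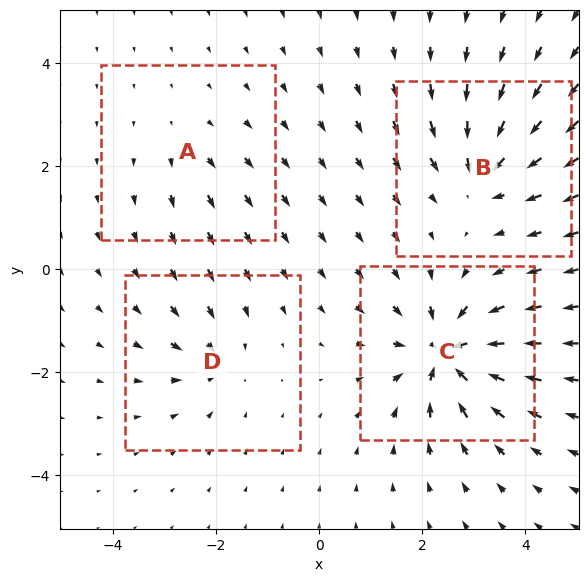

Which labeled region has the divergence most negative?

C

Divergence at each region's feature centre — A: about +3, B: about -6, C: about -9, D: about -4. Region C is most negative.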